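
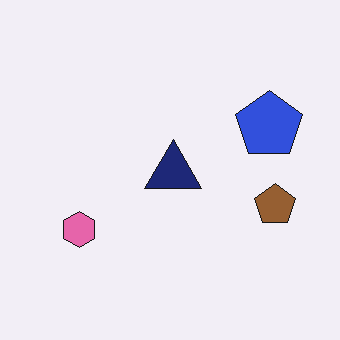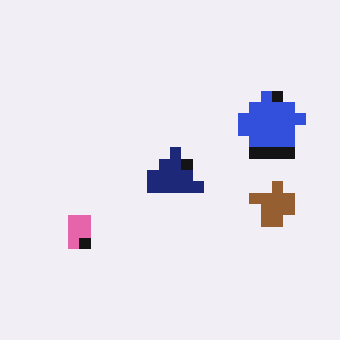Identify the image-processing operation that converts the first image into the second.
The second image is the first coarsely pixelated.

Shapes are reduced to large square blocks; fine edges and outlines are lost — a downscale-then-upscale (mosaic) effect.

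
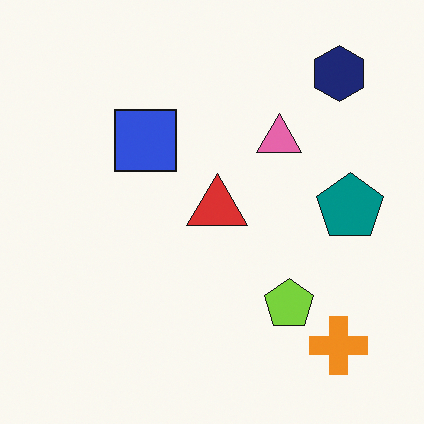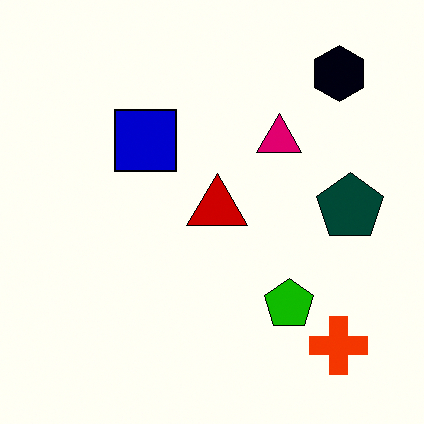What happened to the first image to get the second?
The transformation is: boosted in contrast.

Tones are pushed away from mid-grey across the whole image — a global contrast change.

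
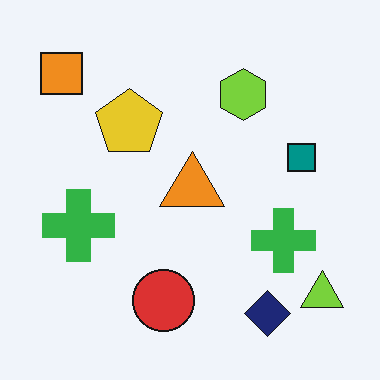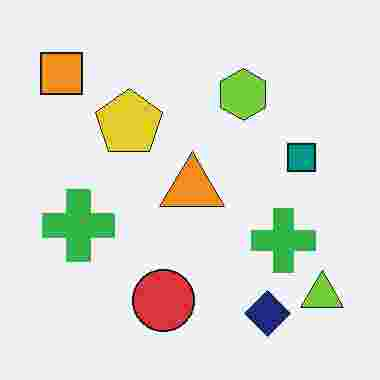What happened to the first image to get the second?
The transformation is: heavily JPEG-compressed with obvious blocking artifacts.

Blocky 8×8 compression artifacts appear around shape edges and the flat background shows ringing — characteristic JPEG degradation.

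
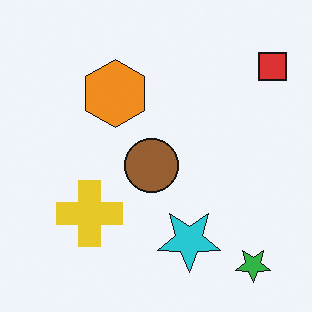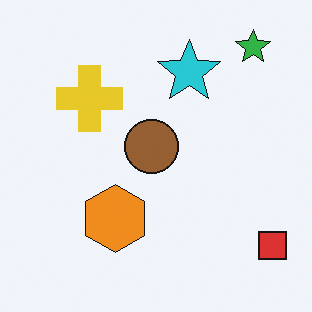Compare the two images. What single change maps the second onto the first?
Flipped vertically (top ↔ bottom).

The green star is in the top-right of the second image and the bottom-right of the first — shapes on opposite sides of the horizontal midline have swapped in a mirror flip.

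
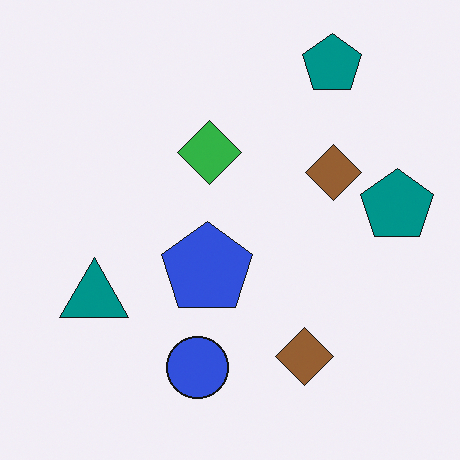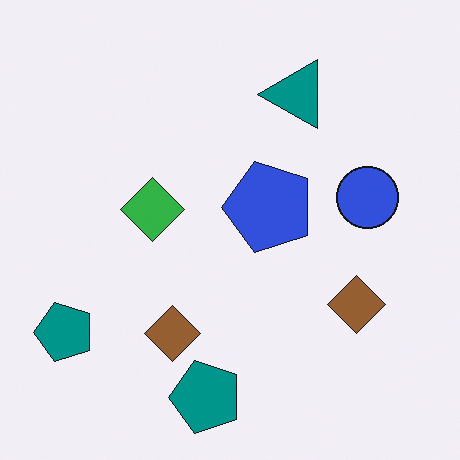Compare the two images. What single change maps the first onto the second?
The transformation is: transposed (reflected across the top-left ↔ bottom-right diagonal).

Shapes have swapped their row and column positions — what was in the top-right is now in the bottom-left — a diagonal reflection.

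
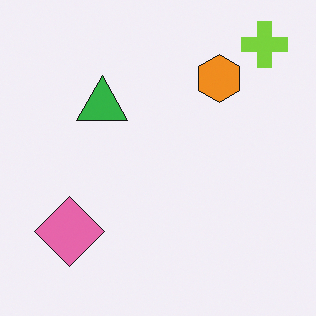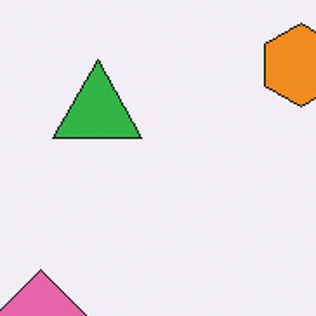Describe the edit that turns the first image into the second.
It was cropped to a noticeably smaller region and rescaled.

The visible shapes are larger and the field of view is narrower; shapes near the original edges may be partly or wholly outside the frame — a crop-and-rescale.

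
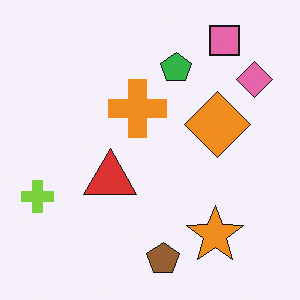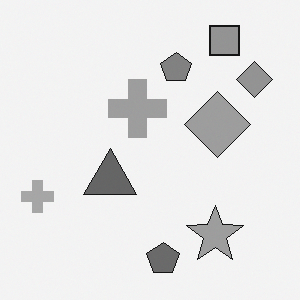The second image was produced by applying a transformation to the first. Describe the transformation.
The image was converted to grayscale.

All color is removed — every shape is now a shade of grey.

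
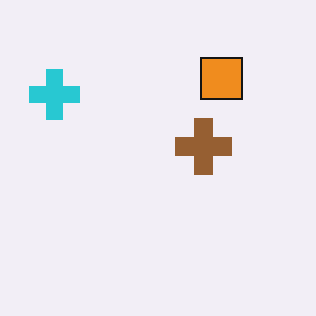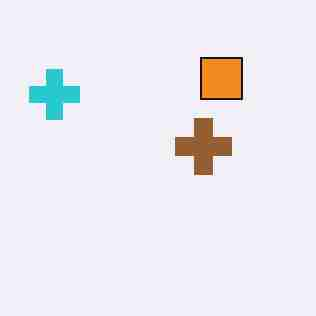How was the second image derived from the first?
The second image is the first heavily JPEG-compressed with obvious blocking artifacts.

Blocky 8×8 compression artifacts appear around shape edges and the flat background shows ringing — characteristic JPEG degradation.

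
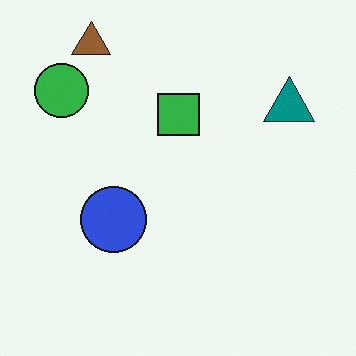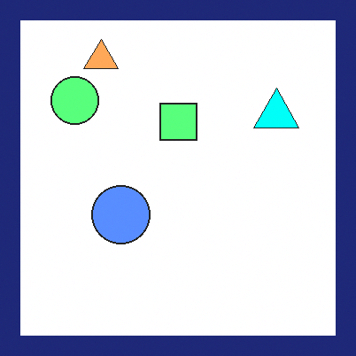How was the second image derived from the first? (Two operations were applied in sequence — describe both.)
The second image is the first brightened a lot, then framed with a navy border.

Every pixel — background and shapes alike — is uniformly brightened. A solid navy frame runs around the edge of the second image, with the content slightly shrunk inside it.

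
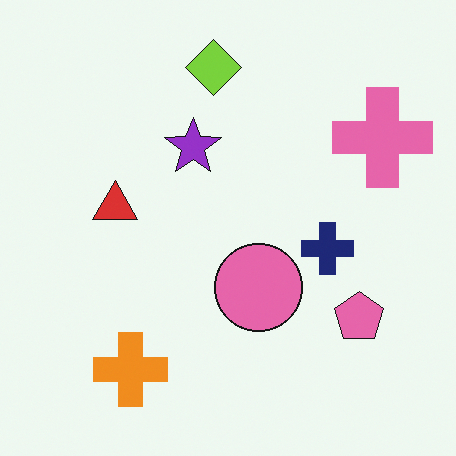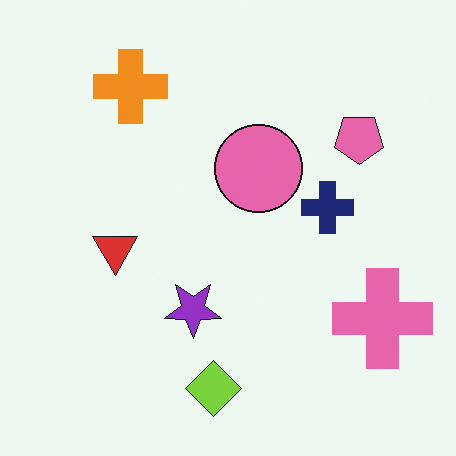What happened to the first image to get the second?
The transformation is: flipped vertically (top ↔ bottom).

The lime diamond is in the top of the first image and the bottom of the second — shapes on opposite sides of the horizontal midline have swapped in a mirror flip.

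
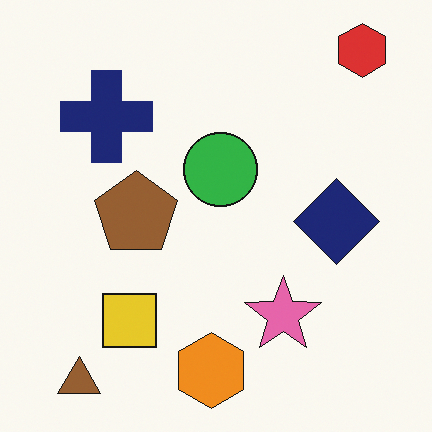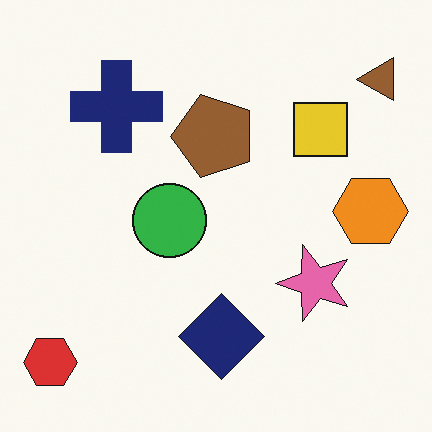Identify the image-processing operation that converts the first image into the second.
It was transposed (reflected across the top-left ↔ bottom-right diagonal).

Shapes have swapped their row and column positions — what was in the top-right is now in the bottom-left — a diagonal reflection.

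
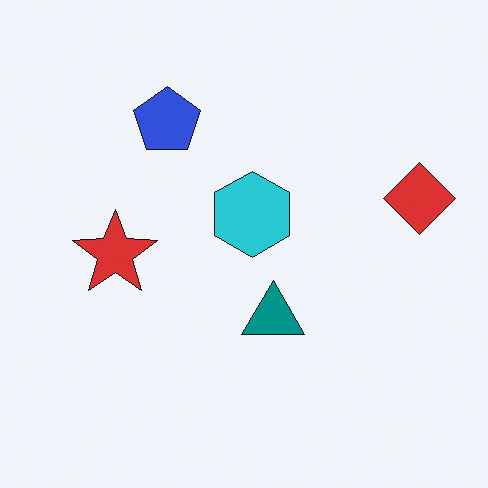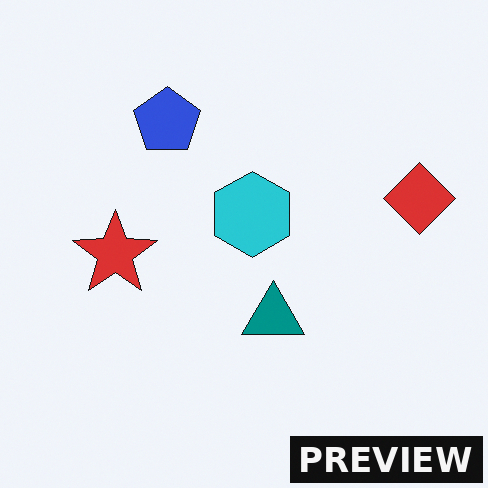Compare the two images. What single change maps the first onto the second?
Watermarked with the text "PREVIEW" in the lower-right corner.

A dark label reading "PREVIEW" appears in the lower-right corner.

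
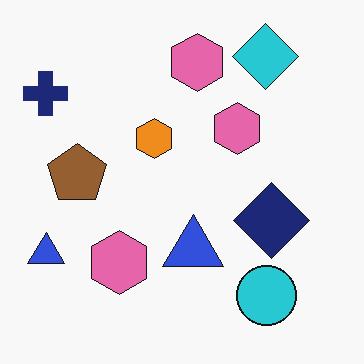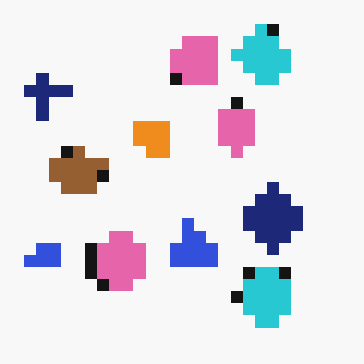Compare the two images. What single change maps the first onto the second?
The transformation is: coarsely pixelated.

Shapes are reduced to large square blocks; fine edges and outlines are lost — a downscale-then-upscale (mosaic) effect.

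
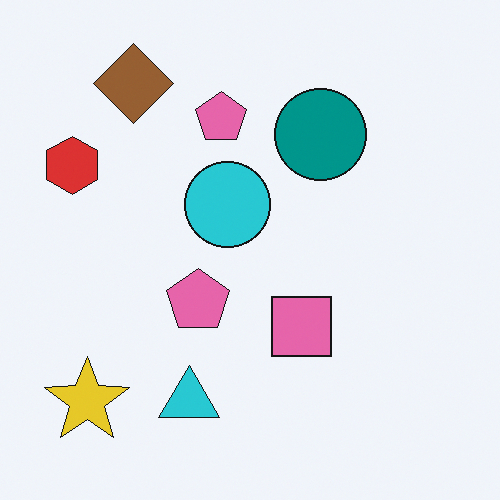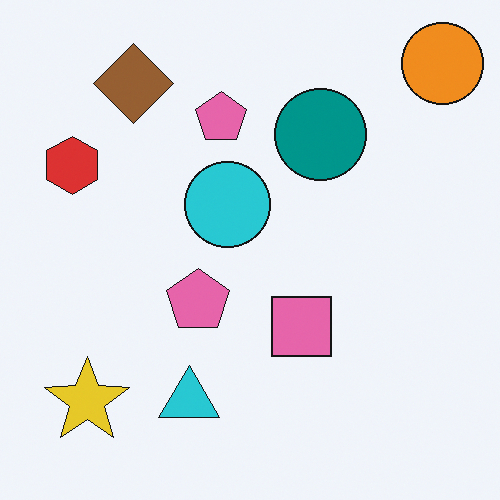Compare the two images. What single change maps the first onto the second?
The transformation is: overlaid with an additional orange circle.

An orange circle appears in the second image that is absent from the first.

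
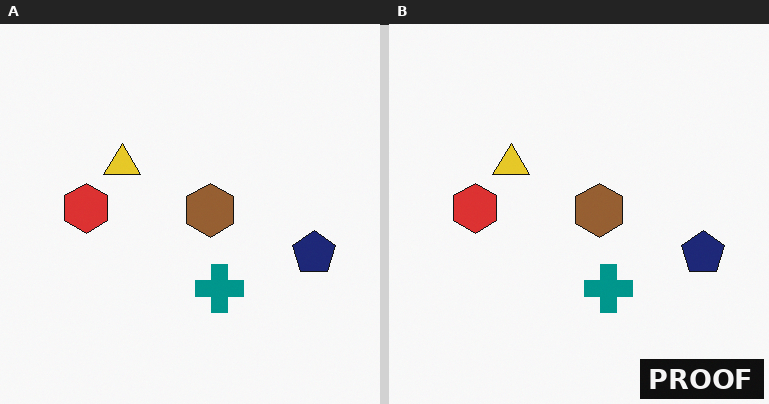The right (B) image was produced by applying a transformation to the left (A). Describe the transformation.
The image was watermarked with the text "PROOF" in the lower-right corner.

A dark label reading "PROOF" appears in the lower-right corner.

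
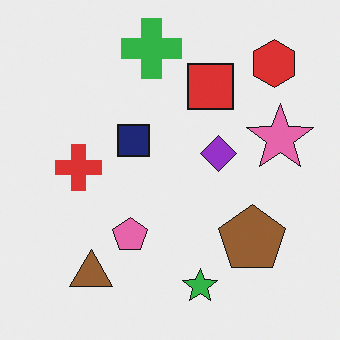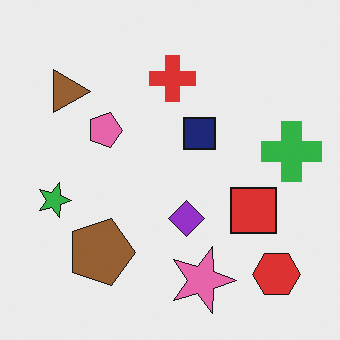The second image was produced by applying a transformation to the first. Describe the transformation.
Rotated 90° clockwise.

The red hexagon sits in the top-right of the first image and the bottom-right of the second — consistent with a whole-image 90° clockwise rotation.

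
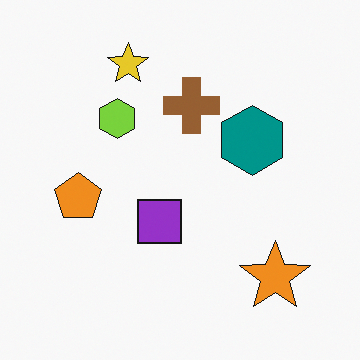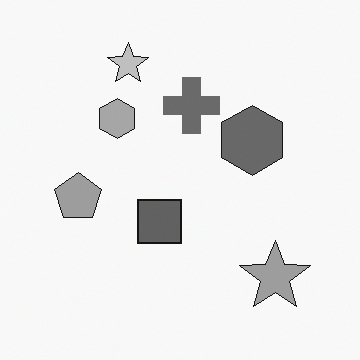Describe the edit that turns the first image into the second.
This is the original image converted to grayscale.

All color is removed — every shape is now a shade of grey.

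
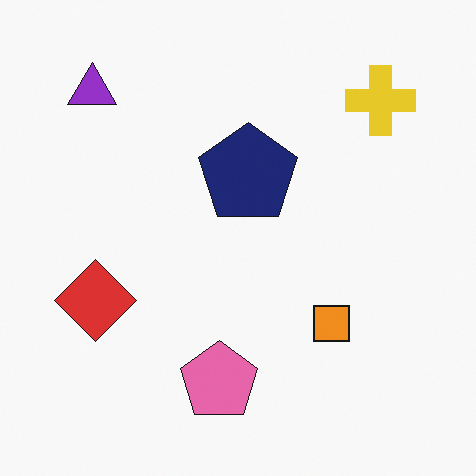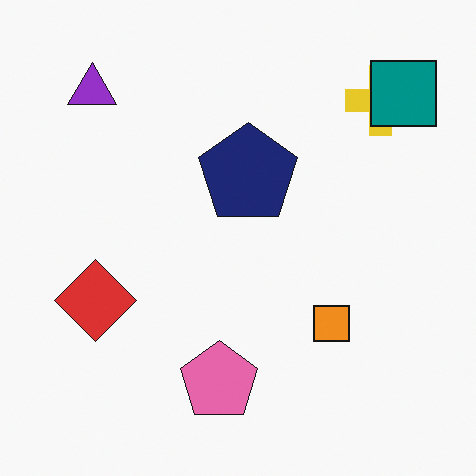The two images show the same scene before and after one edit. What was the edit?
The transformation is: overlaid with an additional teal square.

A teal square appears in the second image that is absent from the first.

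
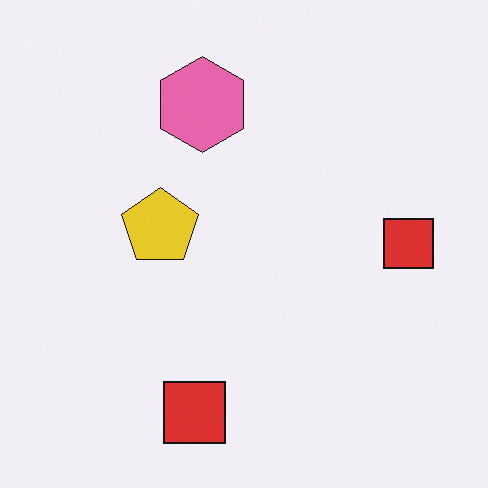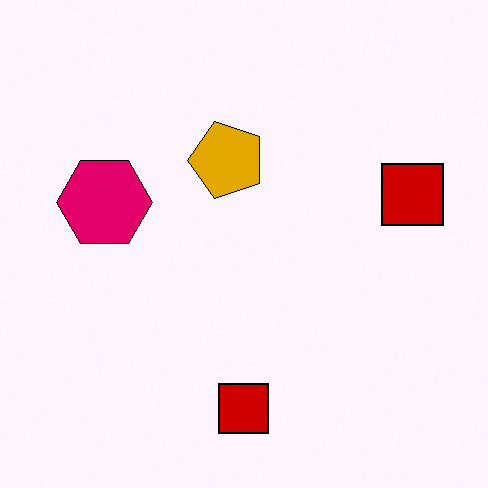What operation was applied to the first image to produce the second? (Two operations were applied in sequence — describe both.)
The transformation is: boosted in contrast, then transposed (reflected across the top-left ↔ bottom-right diagonal).

Tones are pushed away from mid-grey across the whole image — a global contrast change. Shapes have swapped their row and column positions — what was in the top-right is now in the bottom-left — a diagonal reflection.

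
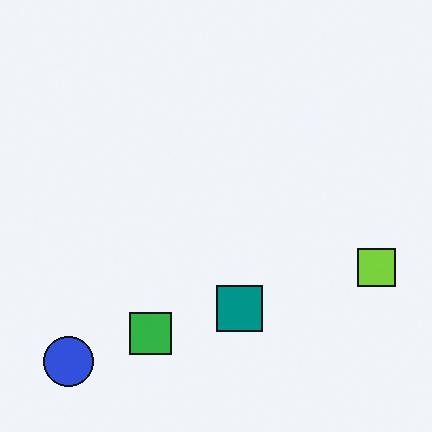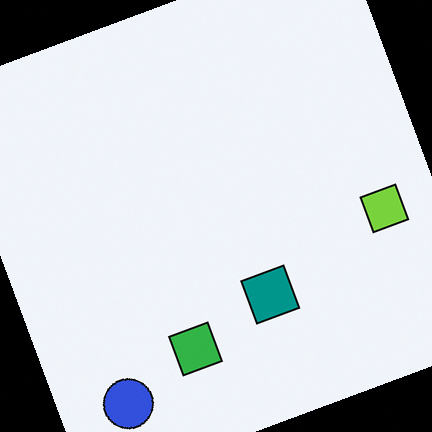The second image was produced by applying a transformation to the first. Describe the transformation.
It was rotated counter-clockwise by a clearly visible amount.

Every shape is tilted by the same angle and the image corners show triangular fill wedges — a whole-image rotation by a non-right angle.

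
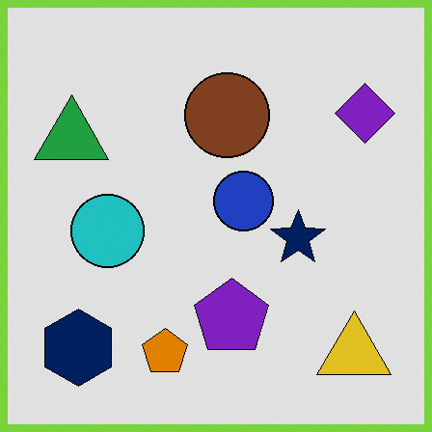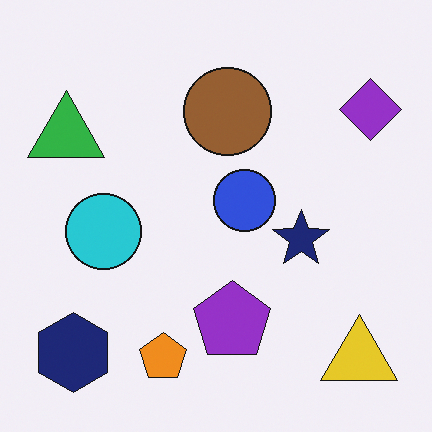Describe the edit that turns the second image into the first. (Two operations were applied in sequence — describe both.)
Posterized to a reduced palette, then framed with a lime border.

Each flat color has snapped to a coarser quantized level — most visibly, the near-white background has dropped to a flat grey. A solid lime frame runs around the edge of the first image, with the content slightly shrunk inside it.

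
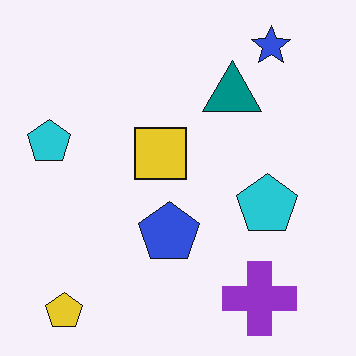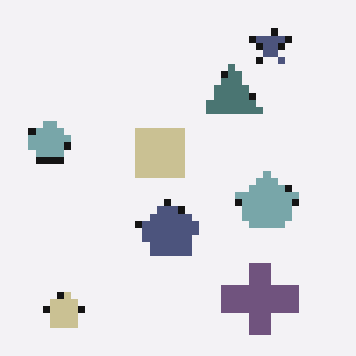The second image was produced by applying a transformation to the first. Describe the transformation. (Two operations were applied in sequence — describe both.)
The transformation is: made much more muted (saturation change), then pixelated into visible square blocks.

All colors are more muted and greyish — a global saturation change. Shapes are reduced to large square blocks; fine edges and outlines are lost — a downscale-then-upscale (mosaic) effect.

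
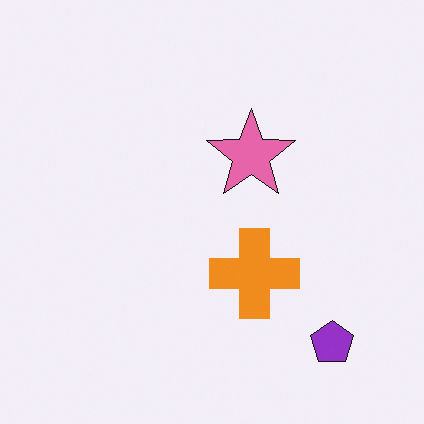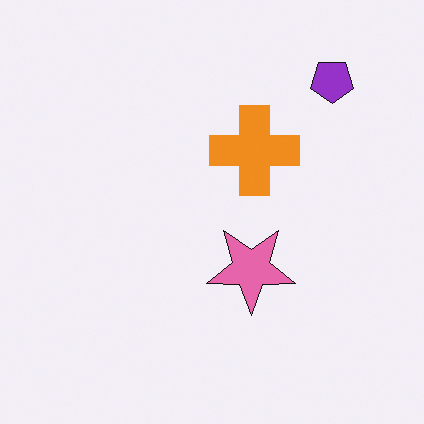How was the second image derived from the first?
This is the original image flipped vertically (top ↔ bottom).

The purple pentagon is in the bottom-right of the first image and the top-right of the second — shapes on opposite sides of the horizontal midline have swapped in a mirror flip.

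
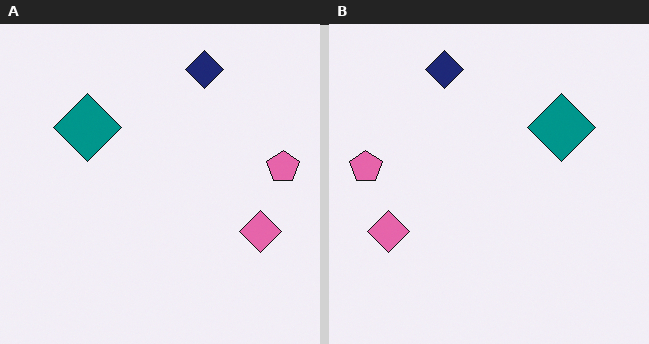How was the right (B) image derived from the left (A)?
The transformation is: flipped horizontally (left ↔ right).

The pink pentagon is in the right of the left (A) image and the left of the right (B) — shapes on opposite sides of the vertical midline have swapped in a mirror flip.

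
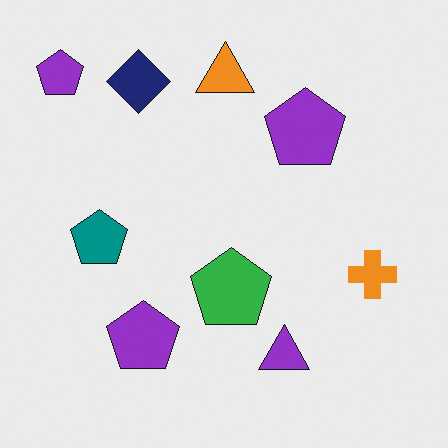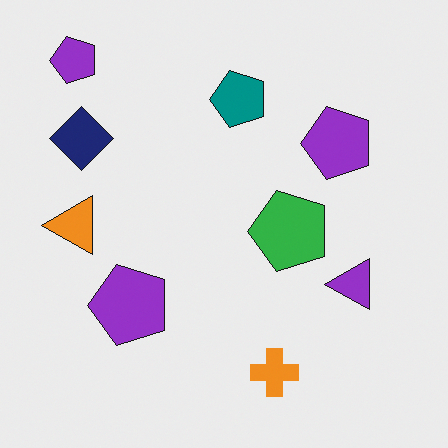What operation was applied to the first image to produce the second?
This is the original image transposed (reflected across the top-left ↔ bottom-right diagonal).

Shapes have swapped their row and column positions — what was in the top-right is now in the bottom-left — a diagonal reflection.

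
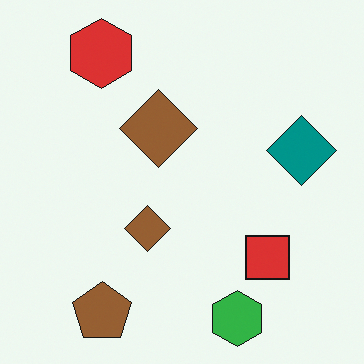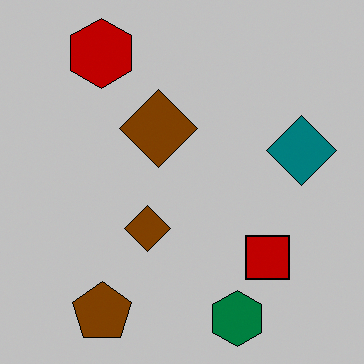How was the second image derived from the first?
It was heavily posterized to just a handful of flat colors.

Each flat color has snapped to a coarser quantized level — most visibly, the near-white background has dropped to a flat grey.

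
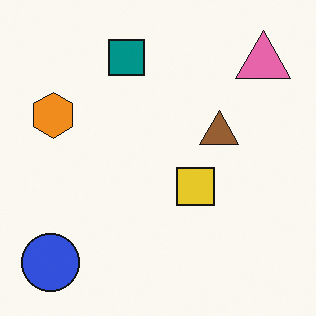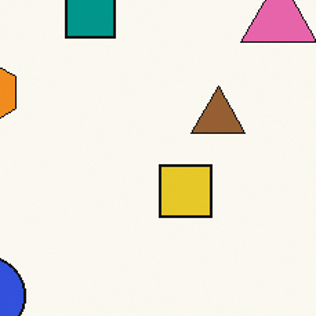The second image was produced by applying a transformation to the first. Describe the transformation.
The image was cropped slightly and scaled back up.

The visible shapes are larger and the field of view is narrower; shapes near the original edges may be partly or wholly outside the frame — a crop-and-rescale.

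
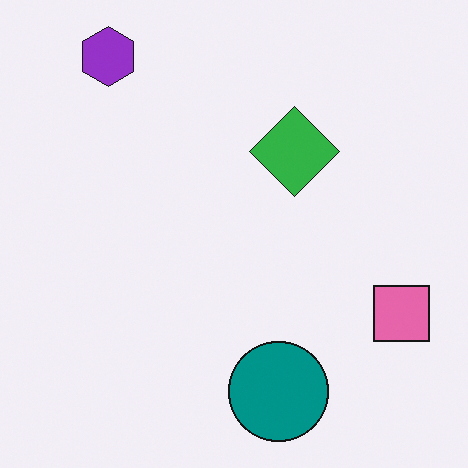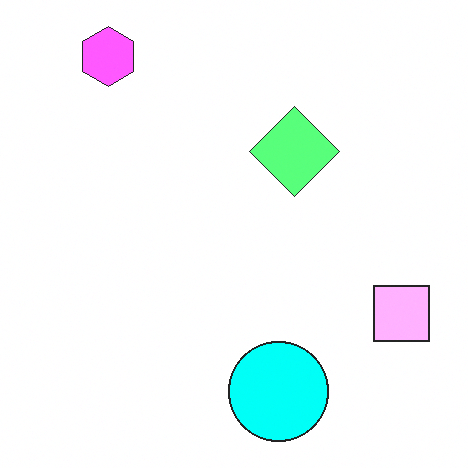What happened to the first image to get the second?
The transformation is: substantially brightened.

Every pixel — background and shapes alike — is uniformly brightened.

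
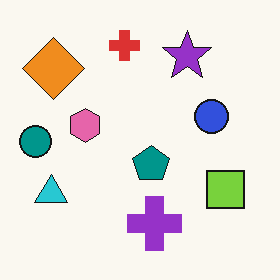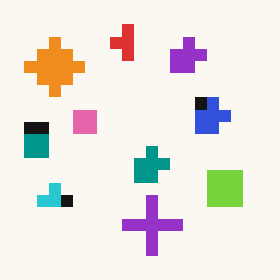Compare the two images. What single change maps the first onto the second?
Heavily pixelated into large blocks.

Shapes are reduced to large square blocks; fine edges and outlines are lost — a downscale-then-upscale (mosaic) effect.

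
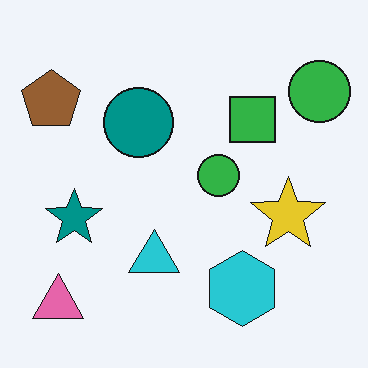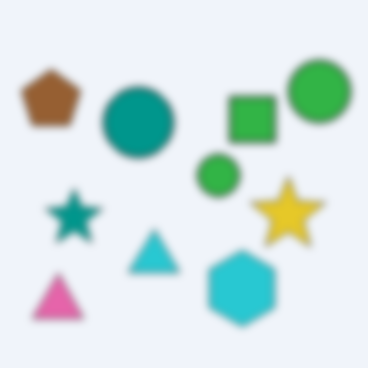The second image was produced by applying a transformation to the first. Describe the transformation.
It was noticeably gaussian-blurred.

Shape edges and outlines are uniformly softened across the whole image.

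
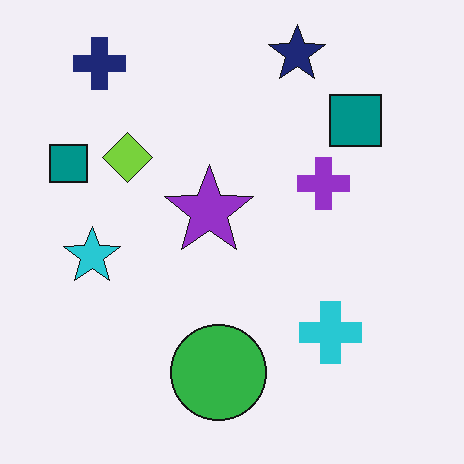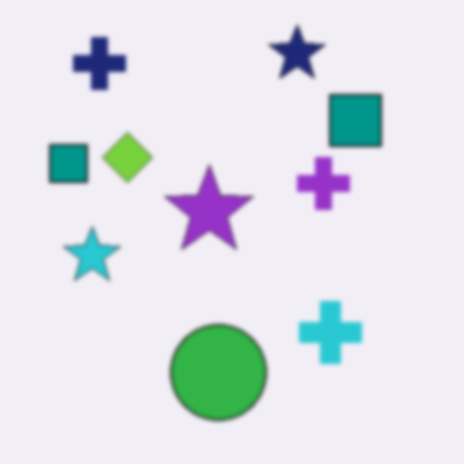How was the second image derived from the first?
It was slightly softened.

Shape edges and outlines are uniformly softened across the whole image.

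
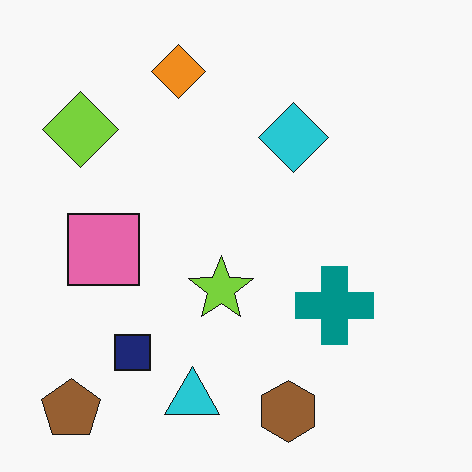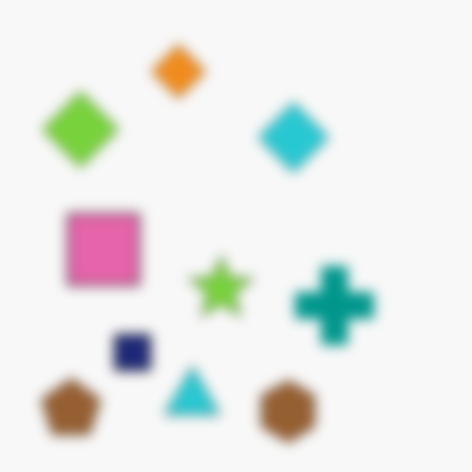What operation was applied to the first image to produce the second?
This is the original image strongly gaussian-blurred.

Shape edges and outlines are uniformly softened across the whole image.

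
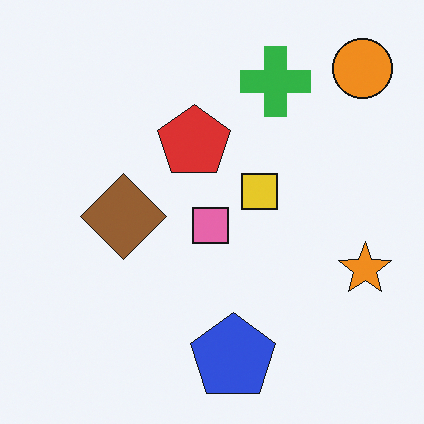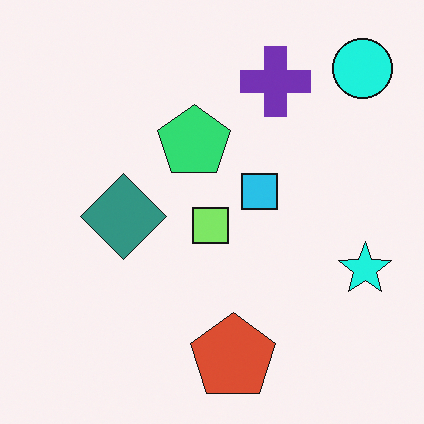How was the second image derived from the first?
The transformation is: hue-shifted by a moderate amount.

Every shape's color has rotated by the same amount around the hue wheel — a uniform hue shift.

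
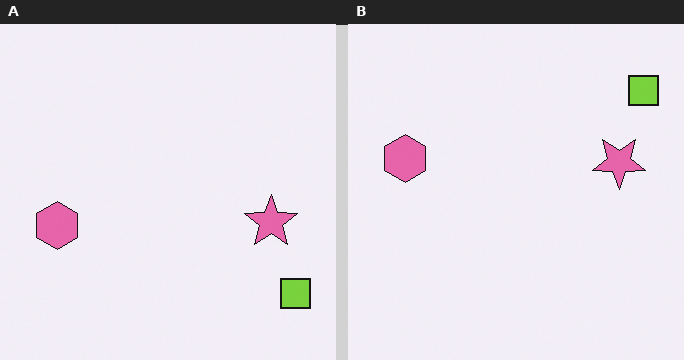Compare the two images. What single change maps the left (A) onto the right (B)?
The transformation is: flipped vertically (top ↔ bottom).

The lime square is in the bottom-right of the left (A) image and the top-right of the right (B) — shapes on opposite sides of the horizontal midline have swapped in a mirror flip.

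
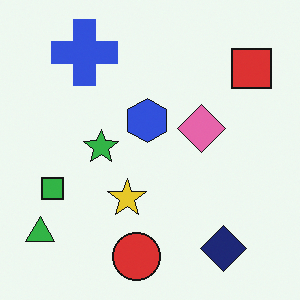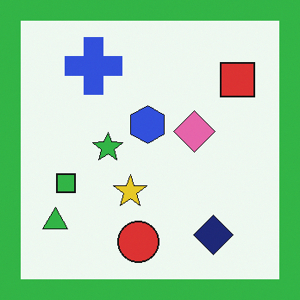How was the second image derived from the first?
The second image is the first framed with a green border.

A solid green frame runs around the edge of the second image, with the content slightly shrunk inside it.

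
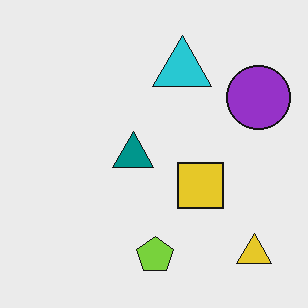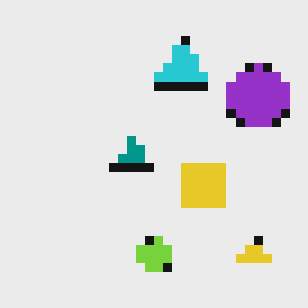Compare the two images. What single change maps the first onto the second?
It was coarsely pixelated.

Shapes are reduced to large square blocks; fine edges and outlines are lost — a downscale-then-upscale (mosaic) effect.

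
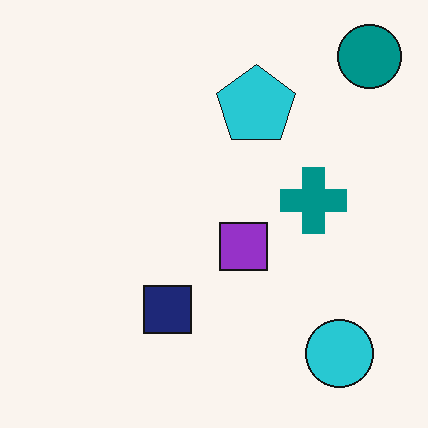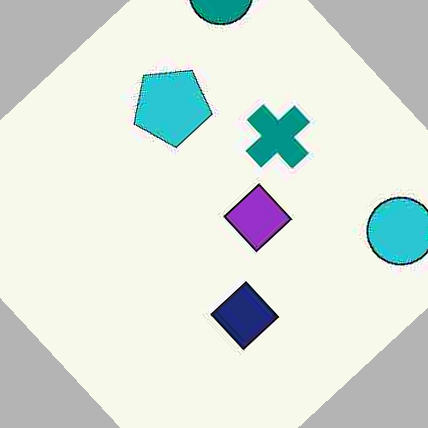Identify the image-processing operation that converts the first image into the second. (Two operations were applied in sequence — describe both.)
Degraded with heavy JPEG compression, then rotated counter-clockwise by a large amount — several tens of degrees.

Blocky 8×8 compression artifacts appear around shape edges and the flat background shows ringing — characteristic JPEG degradation. Every shape is tilted by the same angle and the image corners show triangular fill wedges — a whole-image rotation by a non-right angle.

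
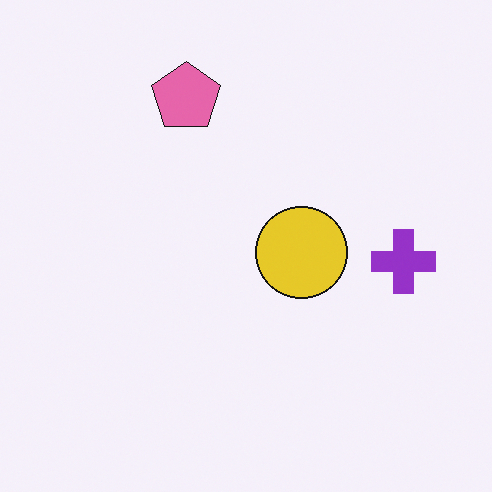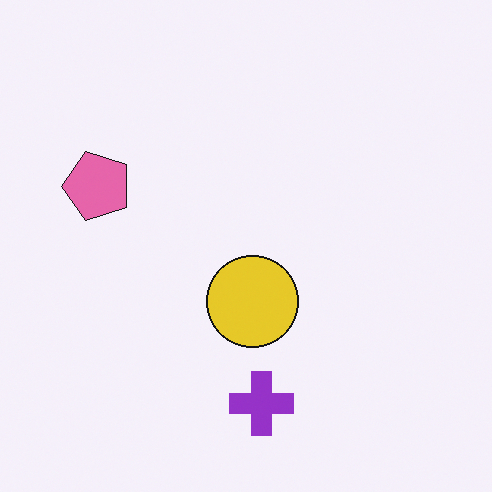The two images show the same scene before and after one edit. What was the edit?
The second image is the first transposed (reflected across the top-left ↔ bottom-right diagonal).

Shapes have swapped their row and column positions — what was in the top-right is now in the bottom-left — a diagonal reflection.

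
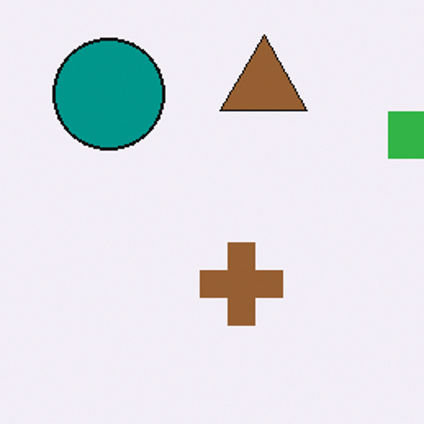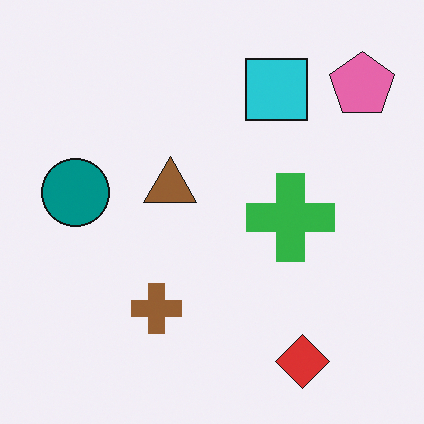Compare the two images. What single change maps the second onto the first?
This is the original image cropped tightly and scaled back up.

The visible shapes are larger and the field of view is narrower; shapes near the original edges may be partly or wholly outside the frame — a crop-and-rescale.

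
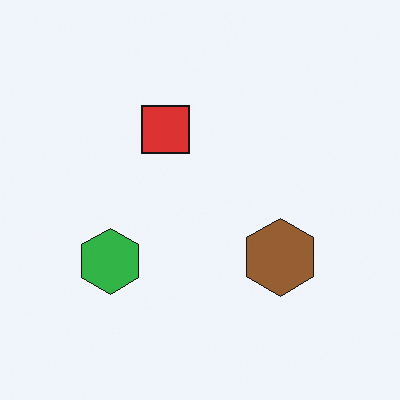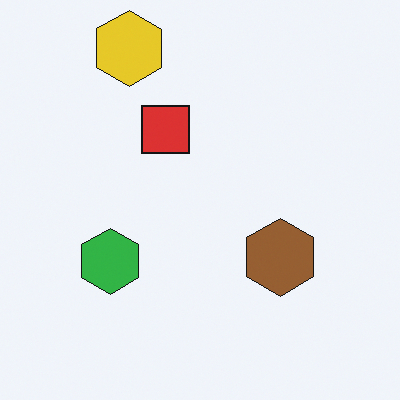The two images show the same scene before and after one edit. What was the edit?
It was overlaid with an additional yellow hexagon.

A yellow hexagon appears in the second image that is absent from the first.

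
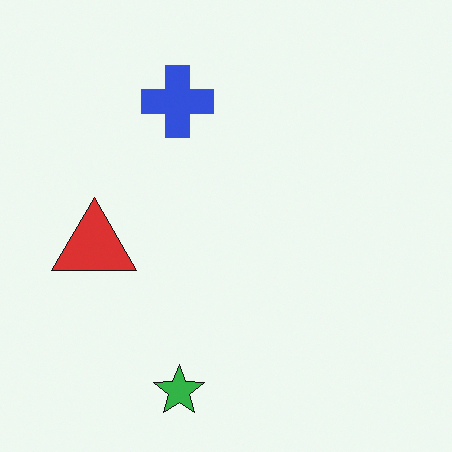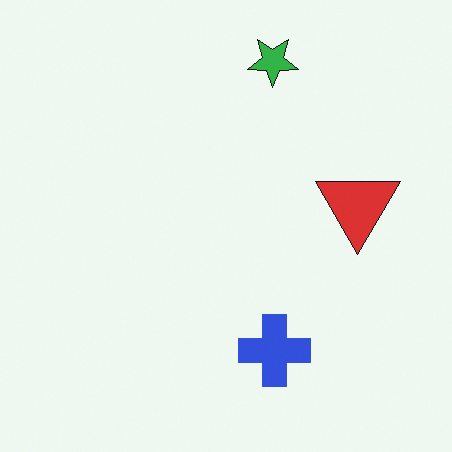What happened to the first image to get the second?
The image was rotated 180°.

The green star sits in the bottom of the first image and the top of the second — consistent with a whole-image 180° rotation.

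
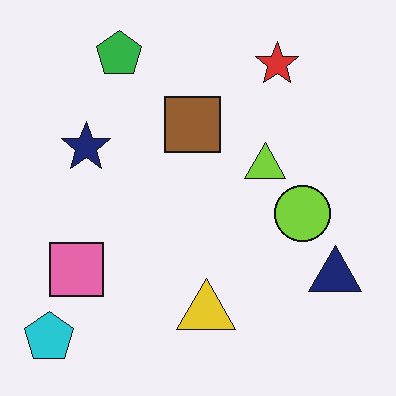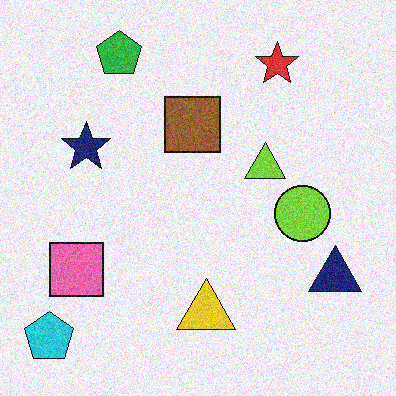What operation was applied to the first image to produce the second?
It was degraded with visible gaussian noise.

Random speckle covers the whole image, including the flat background.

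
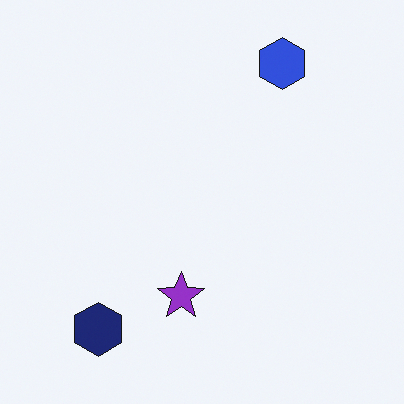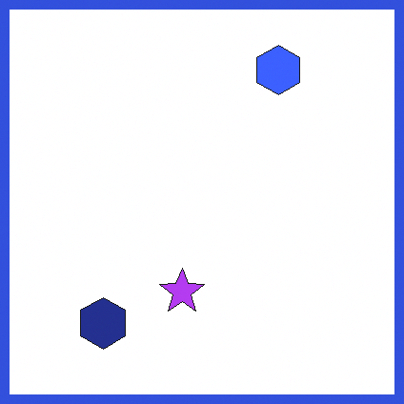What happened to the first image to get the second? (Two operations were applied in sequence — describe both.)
Brightened a little, then framed with a blue border.

Every pixel — background and shapes alike — is uniformly brightened. A solid blue frame runs around the edge of the second image, with the content slightly shrunk inside it.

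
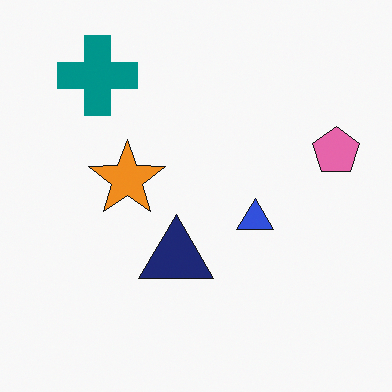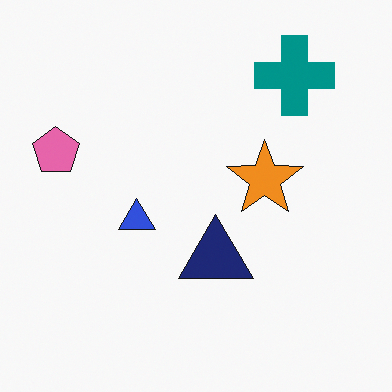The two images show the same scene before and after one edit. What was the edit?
The image was flipped horizontally (left ↔ right).

The pink pentagon is in the right of the first image and the left of the second — shapes on opposite sides of the vertical midline have swapped in a mirror flip.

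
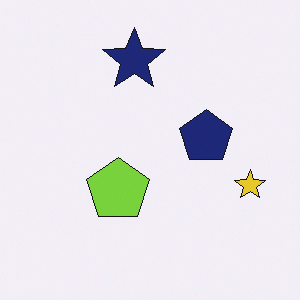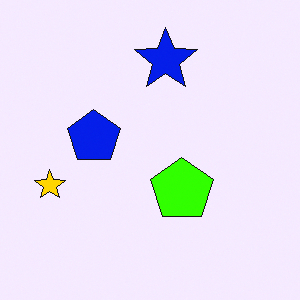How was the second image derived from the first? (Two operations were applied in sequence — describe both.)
Heavily oversaturated, then flipped horizontally (left ↔ right).

All colors are more vivid — a global saturation change. The yellow star is in the right of the first image and the left of the second — shapes on opposite sides of the vertical midline have swapped in a mirror flip.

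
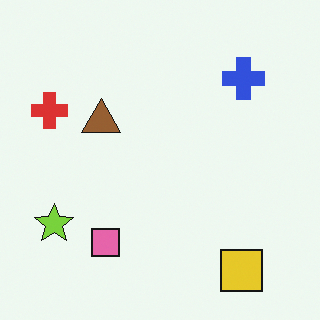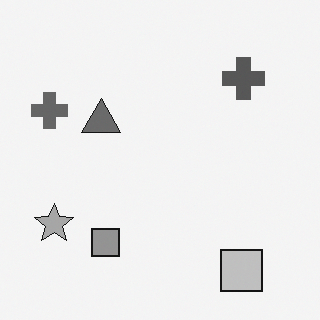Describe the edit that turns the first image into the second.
The second image is the first converted to grayscale.

All color is removed — every shape is now a shade of grey.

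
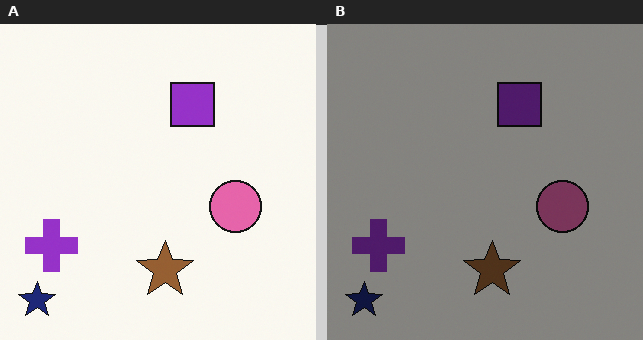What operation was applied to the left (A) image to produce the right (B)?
This is the original image noticeably darkened.

Every pixel — background and shapes alike — is uniformly darkened.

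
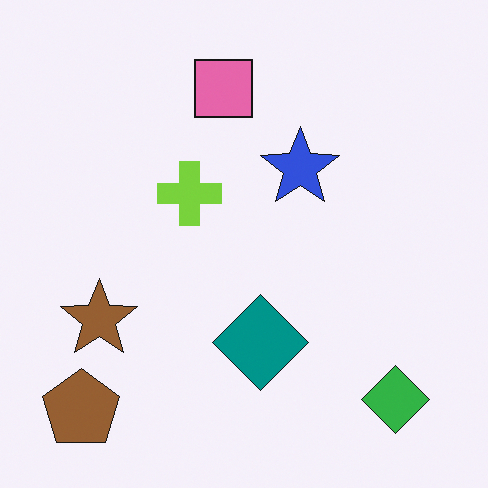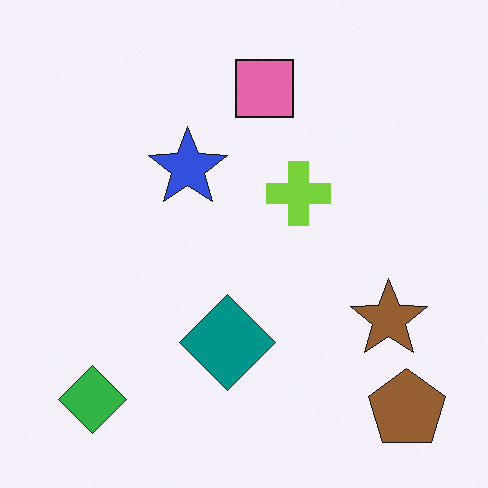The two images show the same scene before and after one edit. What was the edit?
Flipped horizontally (left ↔ right).

The brown pentagon is in the bottom-left of the first image and the bottom-right of the second — shapes on opposite sides of the vertical midline have swapped in a mirror flip.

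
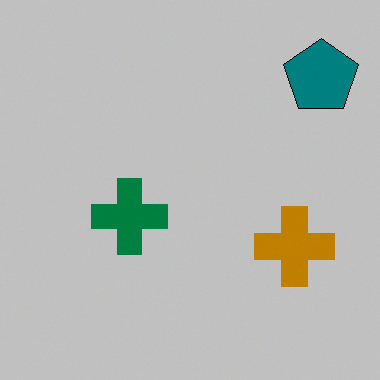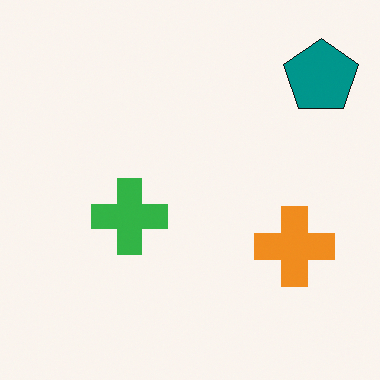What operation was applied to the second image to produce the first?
This is the original image heavily posterized to just a handful of flat colors.

Each flat color has snapped to a coarser quantized level — most visibly, the near-white background has dropped to a flat grey.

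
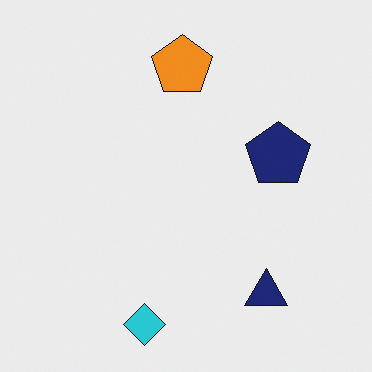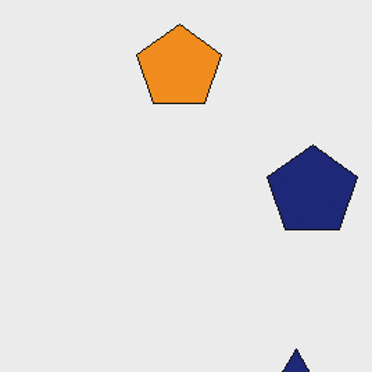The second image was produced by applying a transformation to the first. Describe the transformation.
The transformation is: cropped slightly and scaled back up.

The visible shapes are larger and the field of view is narrower; shapes near the original edges may be partly or wholly outside the frame — a crop-and-rescale.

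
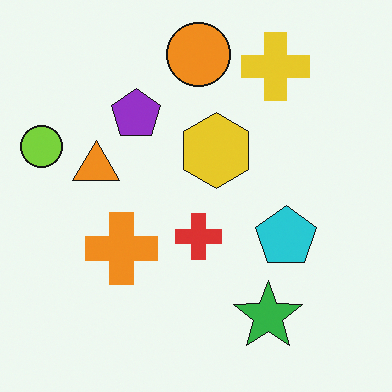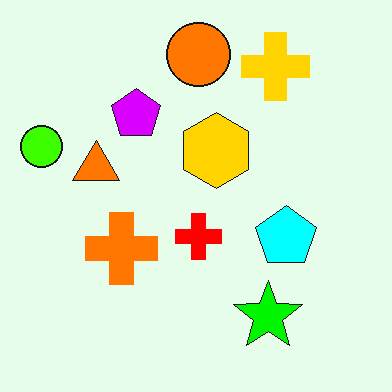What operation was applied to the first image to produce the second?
It was heavily oversaturated.

All colors are more vivid — a global saturation change.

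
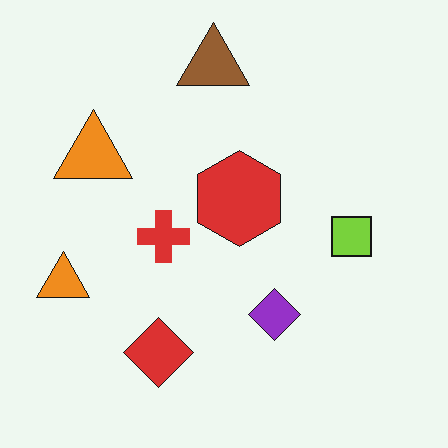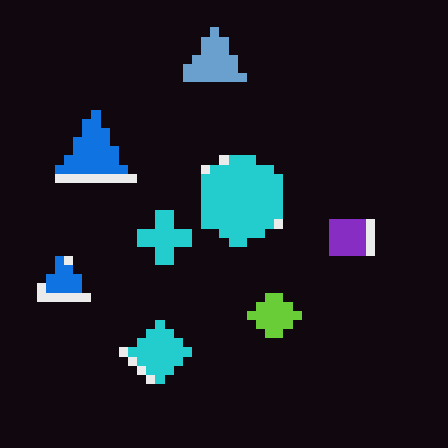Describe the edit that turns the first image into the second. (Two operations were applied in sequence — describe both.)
It was coarsely pixelated, then color-inverted (negative).

Shapes are reduced to large square blocks; fine edges and outlines are lost — a downscale-then-upscale (mosaic) effect. The light background has become dark and every shape's color is its complement — a photographic negative.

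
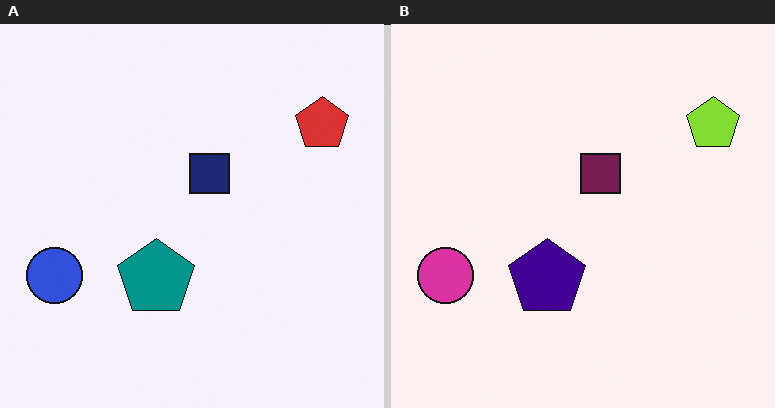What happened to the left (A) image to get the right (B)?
The image was hue-shifted noticeably.

Every shape's color has rotated by the same amount around the hue wheel — a uniform hue shift.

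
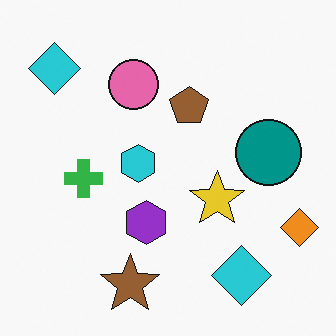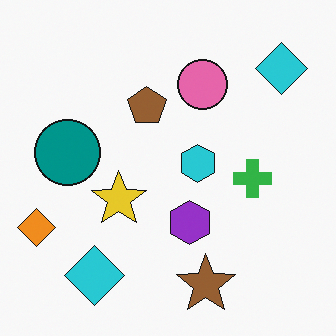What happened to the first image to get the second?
The transformation is: flipped horizontally (left ↔ right).

The orange diamond is in the bottom-right of the first image and the bottom-left of the second — shapes on opposite sides of the vertical midline have swapped in a mirror flip.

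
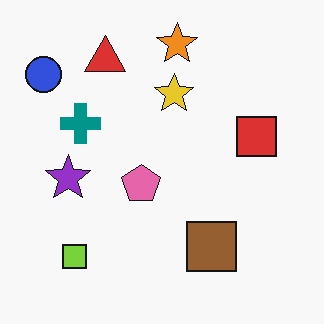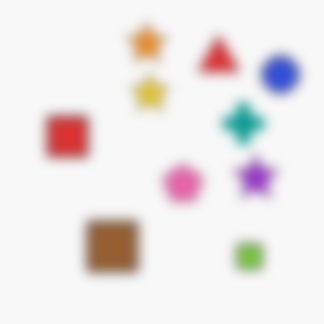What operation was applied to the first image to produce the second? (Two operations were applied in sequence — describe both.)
Flipped horizontally (left ↔ right), then heavily blurred.

The blue circle is in the top-left of the first image and the top-right of the second — shapes on opposite sides of the vertical midline have swapped in a mirror flip. Shape edges and outlines are uniformly softened across the whole image.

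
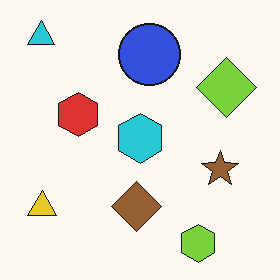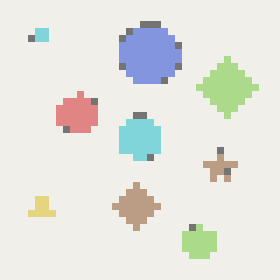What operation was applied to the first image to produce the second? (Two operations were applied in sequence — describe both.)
The image was pixelated into visible square blocks, then washed out (contrast reduced).

Shapes are reduced to large square blocks; fine edges and outlines are lost — a downscale-then-upscale (mosaic) effect. Tones are pushed toward mid-grey across the whole image — a global contrast change.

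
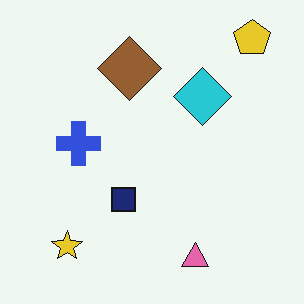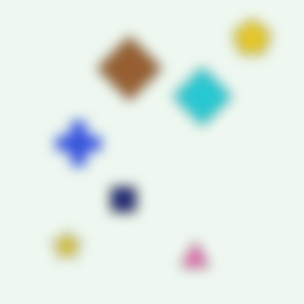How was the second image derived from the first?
This is the original image heavily blurred.

Shape edges and outlines are uniformly softened across the whole image.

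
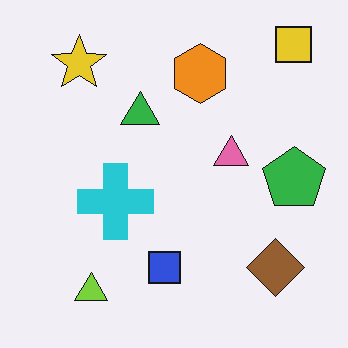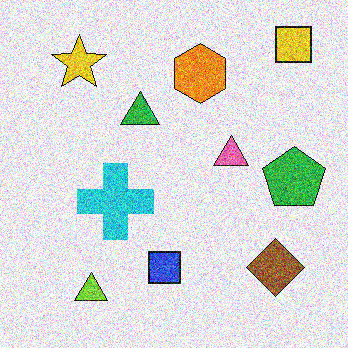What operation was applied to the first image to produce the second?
The transformation is: degraded with strong gaussian noise.

Random speckle covers the whole image, including the flat background.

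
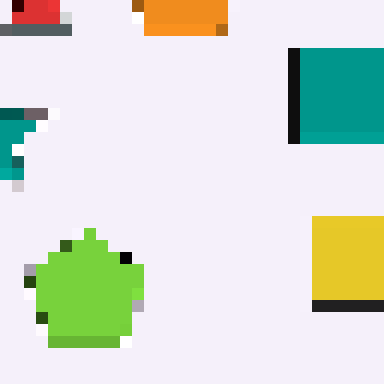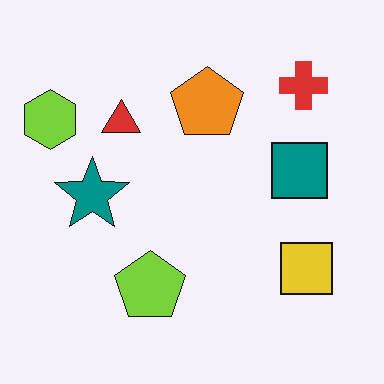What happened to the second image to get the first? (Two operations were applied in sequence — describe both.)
This is the original image cropped to a noticeably smaller region and rescaled, then heavily pixelated into large blocks.

The visible shapes are larger and the field of view is narrower; shapes near the original edges may be partly or wholly outside the frame — a crop-and-rescale. Shapes are reduced to large square blocks; fine edges and outlines are lost — a downscale-then-upscale (mosaic) effect.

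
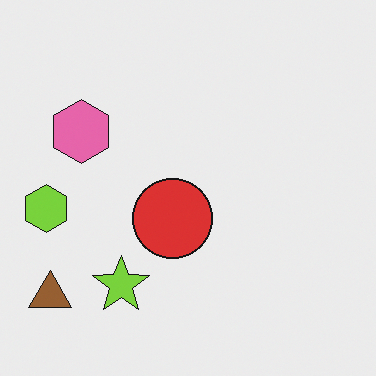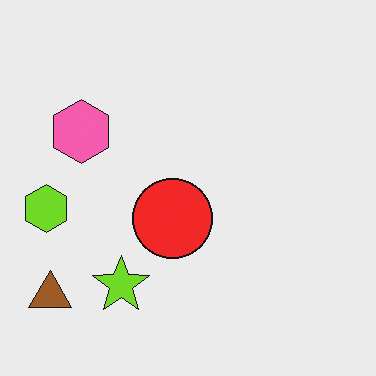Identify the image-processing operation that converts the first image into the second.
The transformation is: slightly oversaturated.

All colors are more vivid — a global saturation change.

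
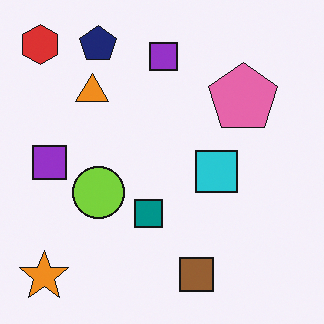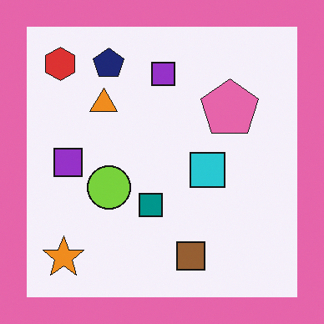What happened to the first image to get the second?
Framed with a pink border.

A solid pink frame runs around the edge of the second image, with the content slightly shrunk inside it.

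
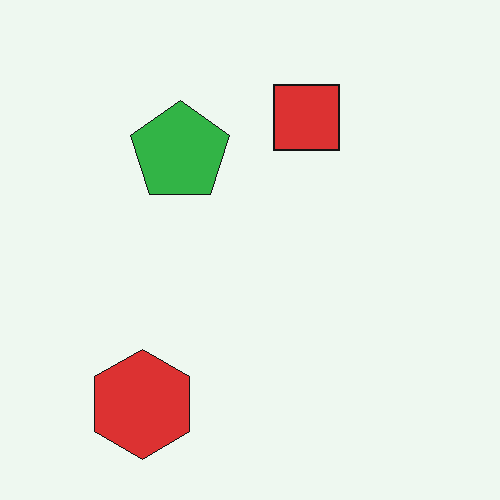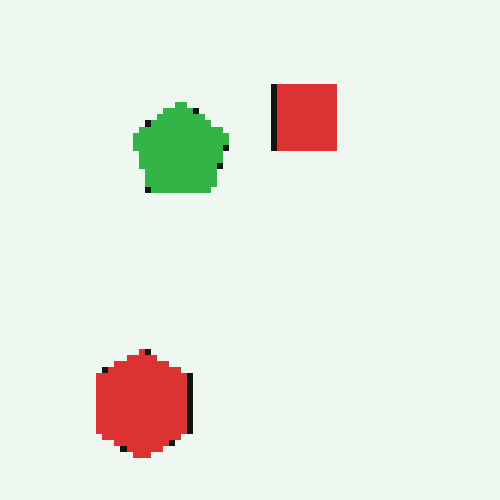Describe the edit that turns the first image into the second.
This is the original image moderately pixelated.

Shapes are reduced to large square blocks; fine edges and outlines are lost — a downscale-then-upscale (mosaic) effect.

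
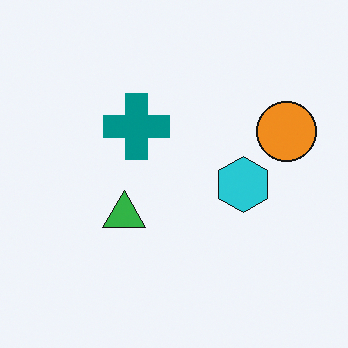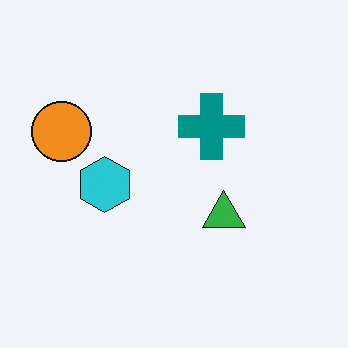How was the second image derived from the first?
This is the original image flipped horizontally (left ↔ right).

The orange circle is in the right of the first image and the left of the second — shapes on opposite sides of the vertical midline have swapped in a mirror flip.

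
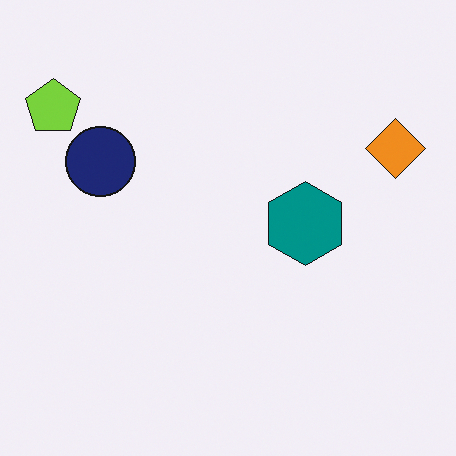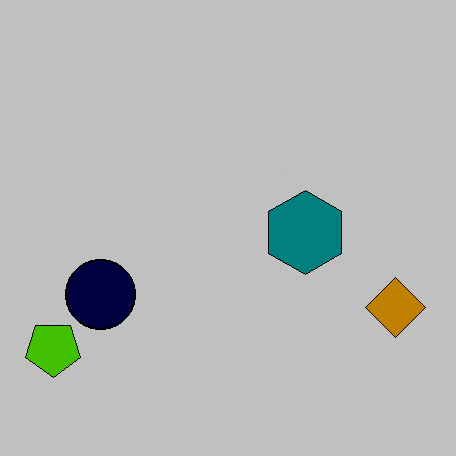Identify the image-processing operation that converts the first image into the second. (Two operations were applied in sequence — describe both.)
It was heavily posterized to just a handful of flat colors, then flipped vertically (top ↔ bottom).

Each flat color has snapped to a coarser quantized level — most visibly, the near-white background has dropped to a flat grey. The lime pentagon is in the top-left of the first image and the bottom-left of the second — shapes on opposite sides of the horizontal midline have swapped in a mirror flip.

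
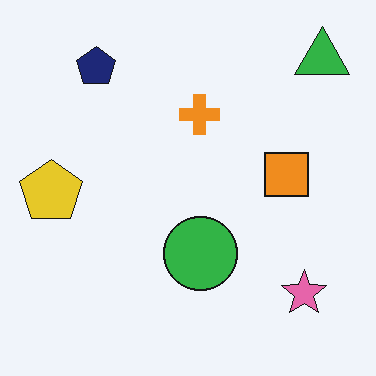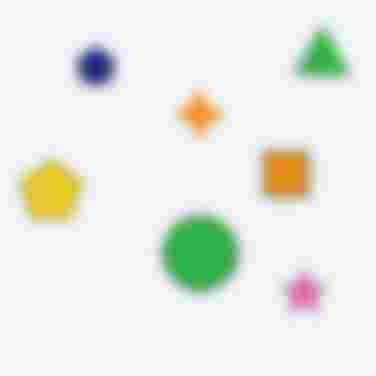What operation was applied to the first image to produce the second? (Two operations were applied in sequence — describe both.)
Strongly gaussian-blurred, then heavily JPEG-compressed with obvious blocking artifacts.

Shape edges and outlines are uniformly softened across the whole image. Blocky 8×8 compression artifacts appear around shape edges and the flat background shows ringing — characteristic JPEG degradation.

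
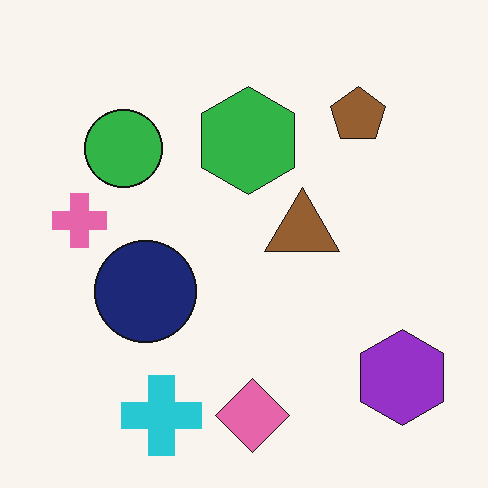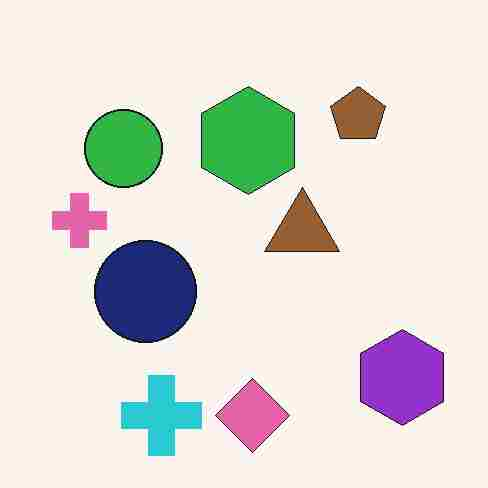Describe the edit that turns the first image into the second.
This is the original image heavily JPEG-compressed with obvious blocking artifacts.

Blocky 8×8 compression artifacts appear around shape edges and the flat background shows ringing — characteristic JPEG degradation.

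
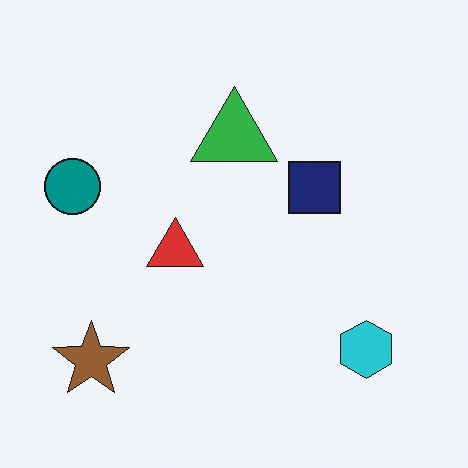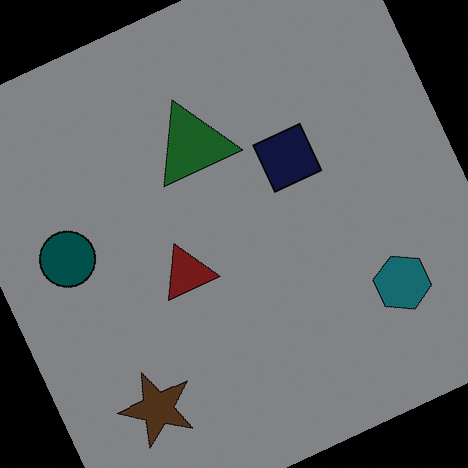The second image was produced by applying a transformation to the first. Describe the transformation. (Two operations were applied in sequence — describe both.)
The transformation is: rotated counter-clockwise by a clearly visible amount, then noticeably darkened.

Every shape is tilted by the same angle and the image corners show triangular fill wedges — a whole-image rotation by a non-right angle. Every pixel — background and shapes alike — is uniformly darkened.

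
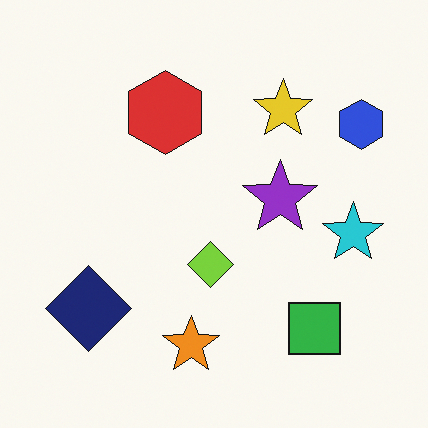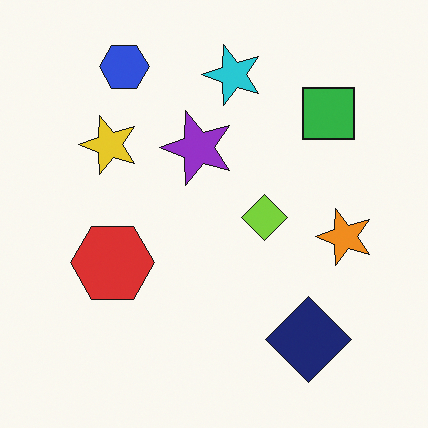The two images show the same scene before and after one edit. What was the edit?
This is the original image rotated 90° counter-clockwise.

The blue hexagon sits in the top-right of the first image and the top-left of the second — consistent with a whole-image 90° counter-clockwise rotation.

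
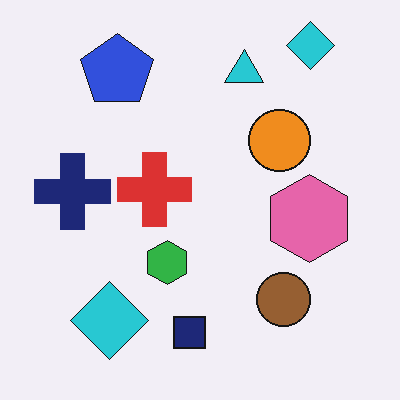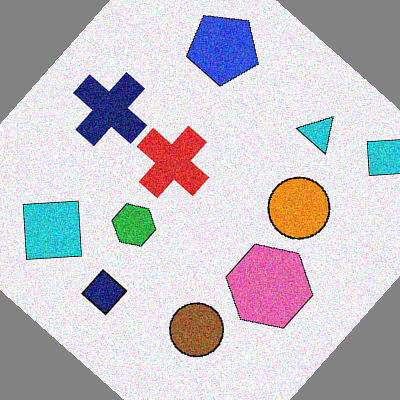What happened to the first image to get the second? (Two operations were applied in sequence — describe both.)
Degraded with moderate additive noise, then rotated clockwise by a large amount — several tens of degrees.

Random speckle covers the whole image, including the flat background. Every shape is tilted by the same angle and the image corners show triangular fill wedges — a whole-image rotation by a non-right angle.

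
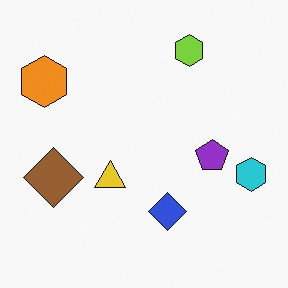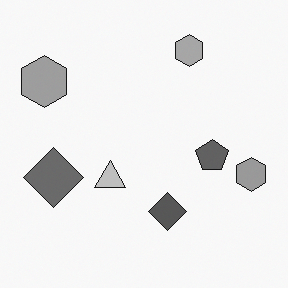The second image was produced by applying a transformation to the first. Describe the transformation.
Converted to grayscale.

All color is removed — every shape is now a shade of grey.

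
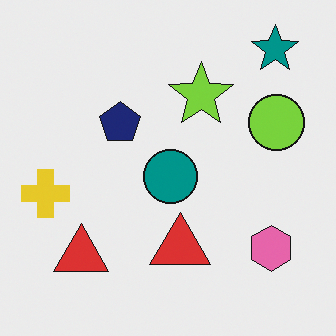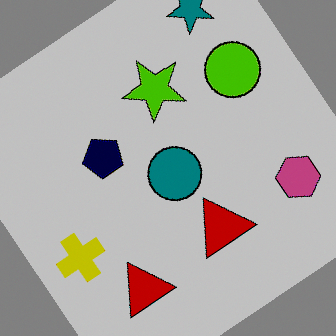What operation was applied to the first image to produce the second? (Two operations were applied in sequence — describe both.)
The second image is the first rotated counter-clockwise by a large amount — several tens of degrees, then aggressively posterized.

Every shape is tilted by the same angle and the image corners show triangular fill wedges — a whole-image rotation by a non-right angle. Each flat color has snapped to a coarser quantized level — most visibly, the near-white background has dropped to a flat grey.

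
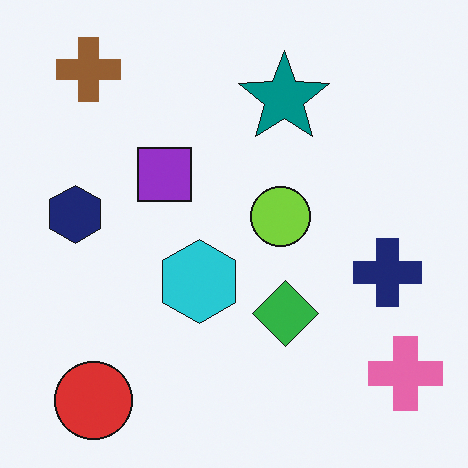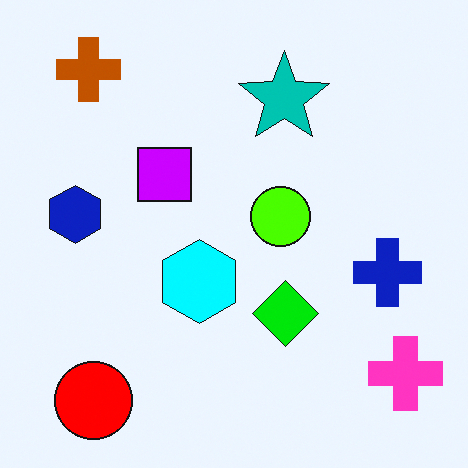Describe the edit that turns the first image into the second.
Made much more vivid (saturation change).

All colors are more vivid — a global saturation change.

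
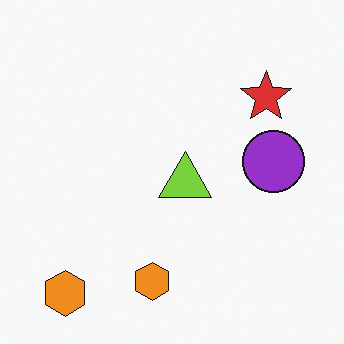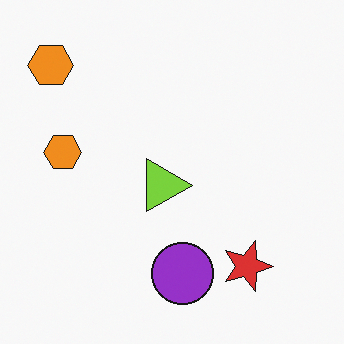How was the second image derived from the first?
The image was rotated 90° clockwise.

The red star sits in the top-right of the first image and the bottom-right of the second — consistent with a whole-image 90° clockwise rotation.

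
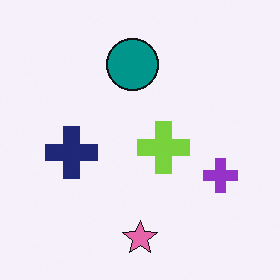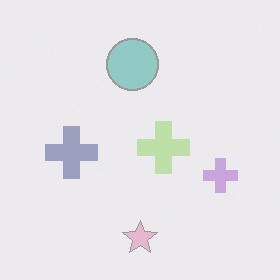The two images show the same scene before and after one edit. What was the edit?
It was washed out (contrast reduced).

Tones are pushed toward mid-grey across the whole image — a global contrast change.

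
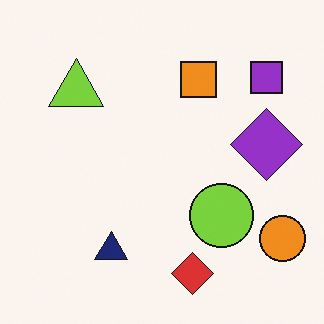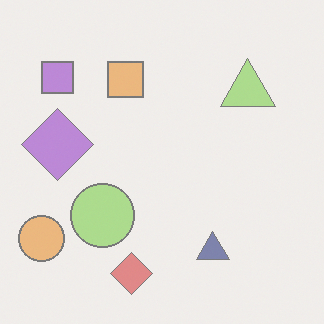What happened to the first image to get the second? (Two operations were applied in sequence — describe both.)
This is the original image flipped horizontally (left ↔ right), then washed out (contrast reduced).

The orange circle is in the bottom-right of the first image and the bottom-left of the second — shapes on opposite sides of the vertical midline have swapped in a mirror flip. Tones are pushed toward mid-grey across the whole image — a global contrast change.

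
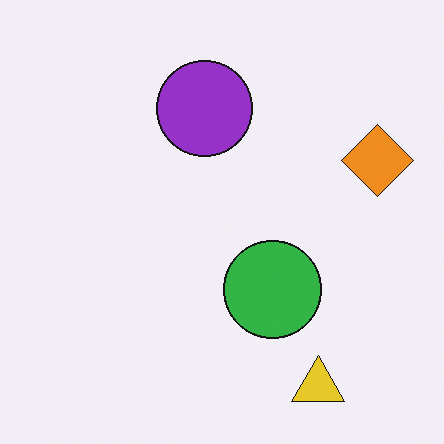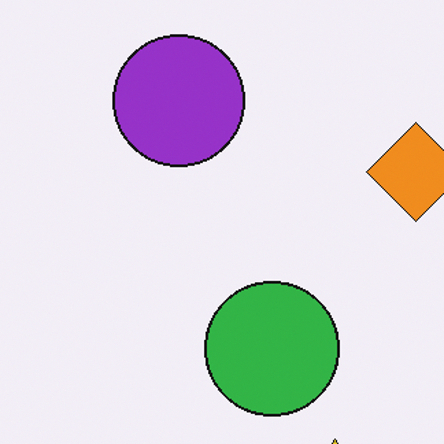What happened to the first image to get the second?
This is the original image cropped to a modestly smaller region and rescaled.

The visible shapes are larger and the field of view is narrower; shapes near the original edges may be partly or wholly outside the frame — a crop-and-rescale.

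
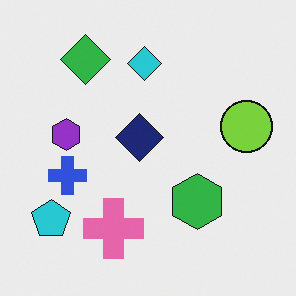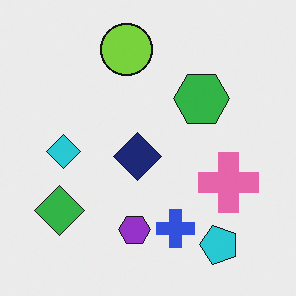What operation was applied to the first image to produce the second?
The transformation is: rotated 90° counter-clockwise.

The cyan pentagon sits in the bottom-left of the first image and the bottom-right of the second — consistent with a whole-image 90° counter-clockwise rotation.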